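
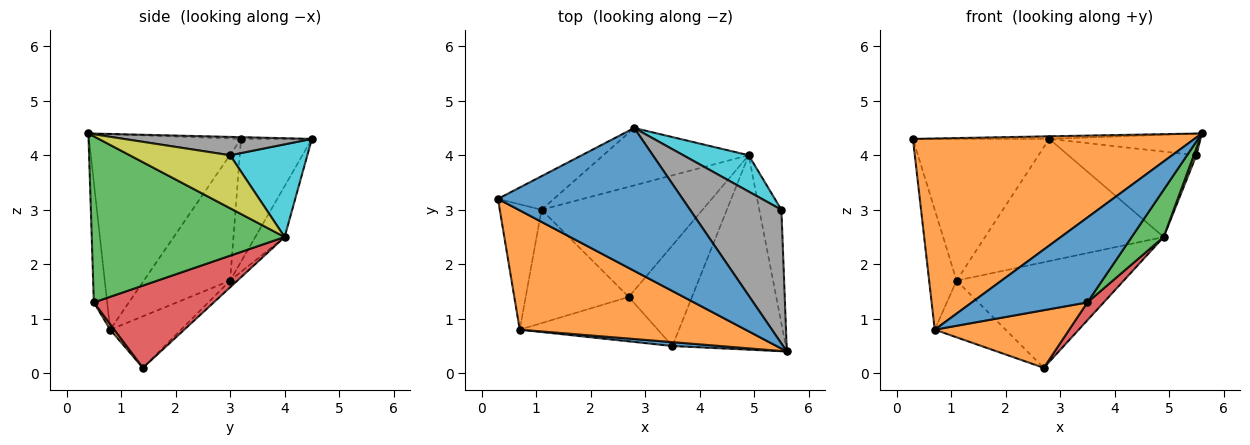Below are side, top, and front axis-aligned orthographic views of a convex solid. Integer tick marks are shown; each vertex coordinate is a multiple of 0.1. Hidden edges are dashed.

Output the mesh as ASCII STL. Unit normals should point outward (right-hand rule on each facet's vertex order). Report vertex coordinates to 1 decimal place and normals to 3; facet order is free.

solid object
 facet normal -0.009 0.018 1.000
  outer loop
   vertex 2.8 4.5 4.3
   vertex 0.3 3.2 4.3
   vertex 5.6 0.4 4.4
  endloop
 endfacet
 facet normal -0.417 -0.771 0.481
  outer loop
   vertex 0.7 0.8 0.8
   vertex 5.6 0.4 4.4
   vertex 0.3 3.2 4.3
  endloop
 endfacet
 facet normal -0.451 0.868 -0.206
  outer loop
   vertex 1.1 3.0 1.7
   vertex 0.3 3.2 4.3
   vertex 2.8 4.5 4.3
  endloop
 endfacet
 facet normal -0.909 0.289 -0.302
  outer loop
   vertex 1.1 3.0 1.7
   vertex 0.7 0.8 0.8
   vertex 0.3 3.2 4.3
  endloop
 endfacet
 facet normal -0.408 0.408 -0.816
  outer loop
   vertex 1.1 3.0 1.7
   vertex 2.7 1.4 0.1
   vertex 0.7 0.8 0.8
  endloop
 endfacet
 facet normal -0.147 0.895 -0.420
  outer loop
   vertex 1.1 3.0 1.7
   vertex 2.8 4.5 4.3
   vertex 4.9 4.0 2.5
  endloop
 endfacet
 facet normal -0.030 0.692 -0.722
  outer loop
   vertex 1.1 3.0 1.7
   vertex 4.9 4.0 2.5
   vertex 2.7 1.4 0.1
  endloop
 endfacet
 facet normal 0.195 0.156 0.968
  outer loop
   vertex 5.5 3.0 4.0
   vertex 2.8 4.5 4.3
   vertex 5.6 0.4 4.4
  endloop
 endfacet
 facet normal 0.923 -0.024 -0.385
  outer loop
   vertex 5.5 3.0 4.0
   vertex 5.6 0.4 4.4
   vertex 4.9 4.0 2.5
  endloop
 endfacet
 facet normal 0.485 0.805 0.342
  outer loop
   vertex 5.5 3.0 4.0
   vertex 4.9 4.0 2.5
   vertex 2.8 4.5 4.3
  endloop
 endfacet
 facet normal -0.114 -0.992 0.046
  outer loop
   vertex 3.5 0.5 1.3
   vertex 5.6 0.4 4.4
   vertex 0.7 0.8 0.8
  endloop
 endfacet
 facet normal 0.024 -0.792 -0.610
  outer loop
   vertex 3.5 0.5 1.3
   vertex 0.7 0.8 0.8
   vertex 2.7 1.4 0.1
  endloop
 endfacet
 facet normal 0.818 -0.136 -0.559
  outer loop
   vertex 3.5 0.5 1.3
   vertex 4.9 4.0 2.5
   vertex 5.6 0.4 4.4
  endloop
 endfacet
 facet normal 0.788 -0.107 -0.606
  outer loop
   vertex 3.5 0.5 1.3
   vertex 2.7 1.4 0.1
   vertex 4.9 4.0 2.5
  endloop
 endfacet
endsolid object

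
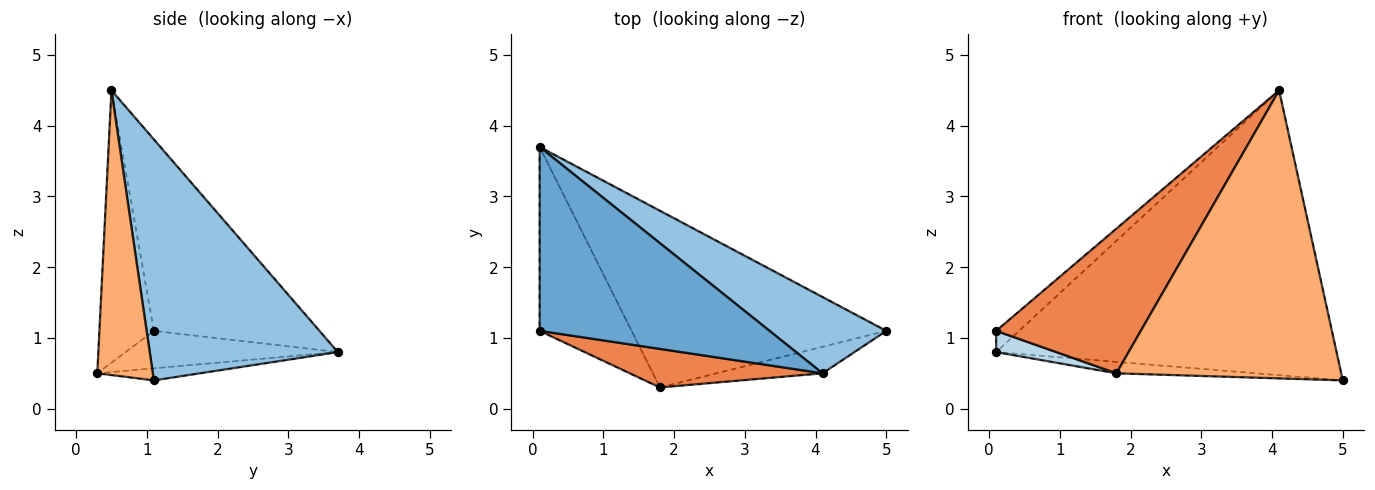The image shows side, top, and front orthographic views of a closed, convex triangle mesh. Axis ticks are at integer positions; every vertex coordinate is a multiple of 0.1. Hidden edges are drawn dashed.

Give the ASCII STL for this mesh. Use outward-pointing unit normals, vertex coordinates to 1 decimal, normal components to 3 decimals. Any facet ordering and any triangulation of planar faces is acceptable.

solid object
 facet normal -0.637 0.088 0.765
  outer loop
   vertex 4.1 0.5 4.5
   vertex 0.1 3.7 0.8
   vertex 0.1 1.1 1.1
  endloop
 endfacet
 facet normal 0.471 0.852 0.228
  outer loop
   vertex 4.1 0.5 4.5
   vertex 5.0 1.1 0.4
   vertex 0.1 3.7 0.8
  endloop
 endfacet
 facet normal -0.375 -0.106 -0.921
  outer loop
   vertex 1.8 0.3 0.5
   vertex 0.1 1.1 1.1
   vertex 0.1 3.7 0.8
  endloop
 endfacet
 facet normal -0.047 0.064 -0.997
  outer loop
   vertex 1.8 0.3 0.5
   vertex 0.1 3.7 0.8
   vertex 5.0 1.1 0.4
  endloop
 endfacet
 facet normal -0.342 -0.908 0.242
  outer loop
   vertex 1.8 0.3 0.5
   vertex 4.1 0.5 4.5
   vertex 0.1 1.1 1.1
  endloop
 endfacet
 facet normal 0.239 -0.967 -0.089
  outer loop
   vertex 1.8 0.3 0.5
   vertex 5.0 1.1 0.4
   vertex 4.1 0.5 4.5
  endloop
 endfacet
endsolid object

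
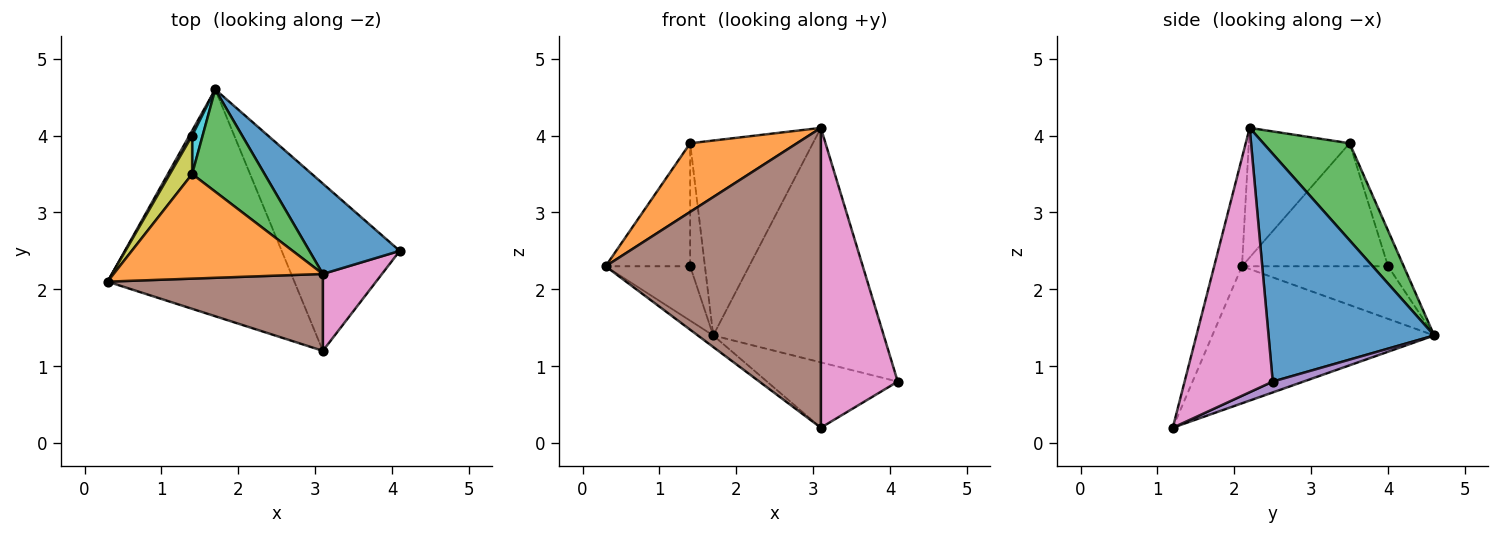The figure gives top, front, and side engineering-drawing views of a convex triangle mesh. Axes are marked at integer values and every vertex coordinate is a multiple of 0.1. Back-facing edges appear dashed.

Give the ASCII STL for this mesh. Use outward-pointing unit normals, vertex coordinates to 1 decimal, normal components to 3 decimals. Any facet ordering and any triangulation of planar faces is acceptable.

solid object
 facet normal 0.672 0.691 0.266
  outer loop
   vertex 3.1 2.2 4.1
   vertex 4.1 2.5 0.8
   vertex 1.7 4.6 1.4
  endloop
 endfacet
 facet normal -0.460 -0.487 0.742
  outer loop
   vertex 1.4 3.5 3.9
   vertex 0.3 2.1 2.3
   vertex 3.1 2.2 4.1
  endloop
 endfacet
 facet normal 0.529 0.752 0.394
  outer loop
   vertex 1.4 3.5 3.9
   vertex 3.1 2.2 4.1
   vertex 1.7 4.6 1.4
  endloop
 endfacet
 facet normal -0.591 0.041 -0.806
  outer loop
   vertex 3.1 1.2 0.2
   vertex 0.3 2.1 2.3
   vertex 1.7 4.6 1.4
  endloop
 endfacet
 facet normal 0.085 0.363 -0.928
  outer loop
   vertex 3.1 1.2 0.2
   vertex 1.7 4.6 1.4
   vertex 4.1 2.5 0.8
  endloop
 endfacet
 facet normal -0.124 -0.961 0.246
  outer loop
   vertex 3.1 1.2 0.2
   vertex 3.1 2.2 4.1
   vertex 0.3 2.1 2.3
  endloop
 endfacet
 facet normal 0.743 -0.648 0.166
  outer loop
   vertex 3.1 1.2 0.2
   vertex 4.1 2.5 0.8
   vertex 3.1 2.2 4.1
  endloop
 endfacet
 facet normal -0.865 0.501 0.046
  outer loop
   vertex 1.4 4.0 2.3
   vertex 1.7 4.6 1.4
   vertex 0.3 2.1 2.3
  endloop
 endfacet
 facet normal -0.855 0.495 0.155
  outer loop
   vertex 1.4 4.0 2.3
   vertex 0.3 2.1 2.3
   vertex 1.4 3.5 3.9
  endloop
 endfacet
 facet normal -0.712 0.670 0.209
  outer loop
   vertex 1.4 4.0 2.3
   vertex 1.4 3.5 3.9
   vertex 1.7 4.6 1.4
  endloop
 endfacet
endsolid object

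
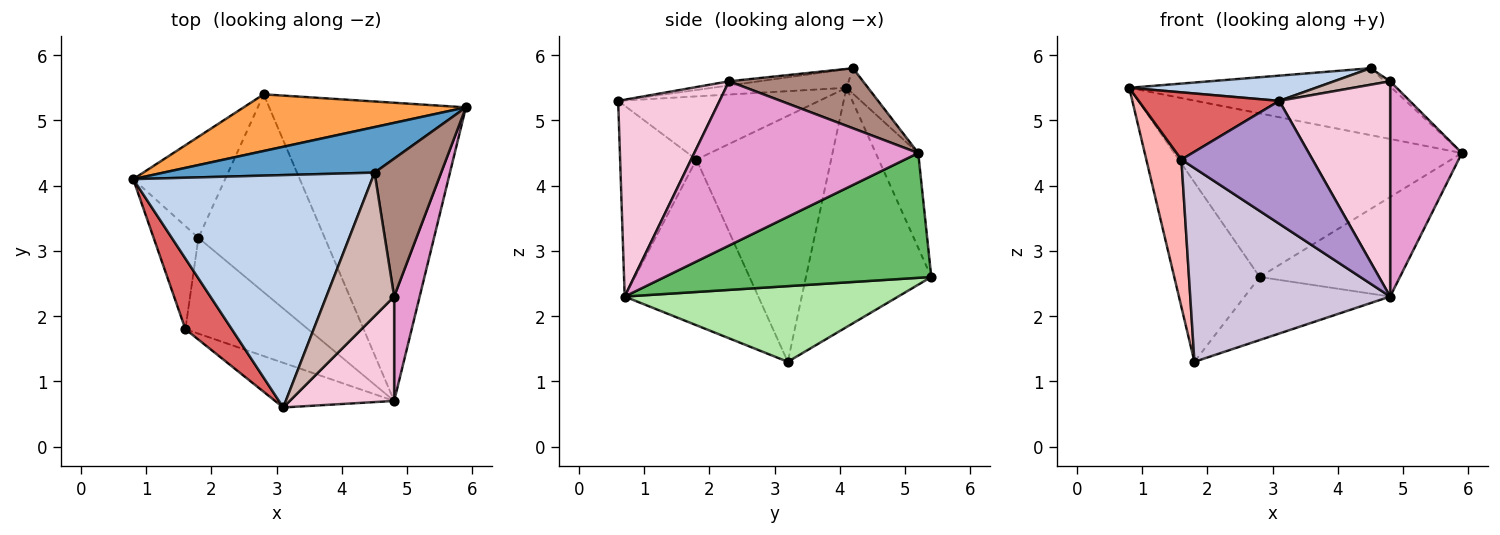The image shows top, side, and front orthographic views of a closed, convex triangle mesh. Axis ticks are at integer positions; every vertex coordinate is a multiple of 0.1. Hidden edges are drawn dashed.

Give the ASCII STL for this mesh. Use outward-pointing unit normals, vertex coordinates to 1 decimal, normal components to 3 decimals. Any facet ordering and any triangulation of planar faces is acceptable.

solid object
 facet normal -0.068 0.825 0.561
  outer loop
   vertex 4.5 4.2 5.8
   vertex 5.9 5.2 4.5
   vertex 0.8 4.1 5.5
  endloop
 endfacet
 facet normal -0.077 -0.108 0.991
  outer loop
   vertex 4.5 4.2 5.8
   vertex 0.8 4.1 5.5
   vertex 3.1 0.6 5.3
  endloop
 endfacet
 facet normal -0.138 0.936 0.324
  outer loop
   vertex 2.8 5.4 2.6
   vertex 0.8 4.1 5.5
   vertex 5.9 5.2 4.5
  endloop
 endfacet
 facet normal -0.788 0.537 -0.303
  outer loop
   vertex 2.8 5.4 2.6
   vertex 1.8 3.2 1.3
   vertex 0.8 4.1 5.5
  endloop
 endfacet
 facet normal 0.516 0.271 -0.813
  outer loop
   vertex 2.8 5.4 2.6
   vertex 5.9 5.2 4.5
   vertex 4.8 0.7 2.3
  endloop
 endfacet
 facet normal 0.496 0.264 -0.828
  outer loop
   vertex 2.8 5.4 2.6
   vertex 4.8 0.7 2.3
   vertex 1.8 3.2 1.3
  endloop
 endfacet
 facet normal -0.702 -0.491 0.516
  outer loop
   vertex 1.6 1.8 4.4
   vertex 3.1 0.6 5.3
   vertex 0.8 4.1 5.5
  endloop
 endfacet
 facet normal -0.953 -0.248 -0.174
  outer loop
   vertex 1.6 1.8 4.4
   vertex 0.8 4.1 5.5
   vertex 1.8 3.2 1.3
  endloop
 endfacet
 facet normal -0.480 -0.825 -0.299
  outer loop
   vertex 1.6 1.8 4.4
   vertex 4.8 0.7 2.3
   vertex 3.1 0.6 5.3
  endloop
 endfacet
 facet normal -0.514 -0.769 -0.380
  outer loop
   vertex 1.6 1.8 4.4
   vertex 1.8 3.2 1.3
   vertex 4.8 0.7 2.3
  endloop
 endfacet
 facet normal 0.670 0.028 0.742
  outer loop
   vertex 4.8 2.3 5.6
   vertex 5.9 5.2 4.5
   vertex 4.5 4.2 5.8
  endloop
 endfacet
 facet normal -0.061 -0.114 0.992
  outer loop
   vertex 4.8 2.3 5.6
   vertex 4.5 4.2 5.8
   vertex 3.1 0.6 5.3
  endloop
 endfacet
 facet normal 0.942 -0.302 0.146
  outer loop
   vertex 4.8 2.3 5.6
   vertex 4.8 0.7 2.3
   vertex 5.9 5.2 4.5
  endloop
 endfacet
 facet normal 0.635 -0.695 0.337
  outer loop
   vertex 4.8 2.3 5.6
   vertex 3.1 0.6 5.3
   vertex 4.8 0.7 2.3
  endloop
 endfacet
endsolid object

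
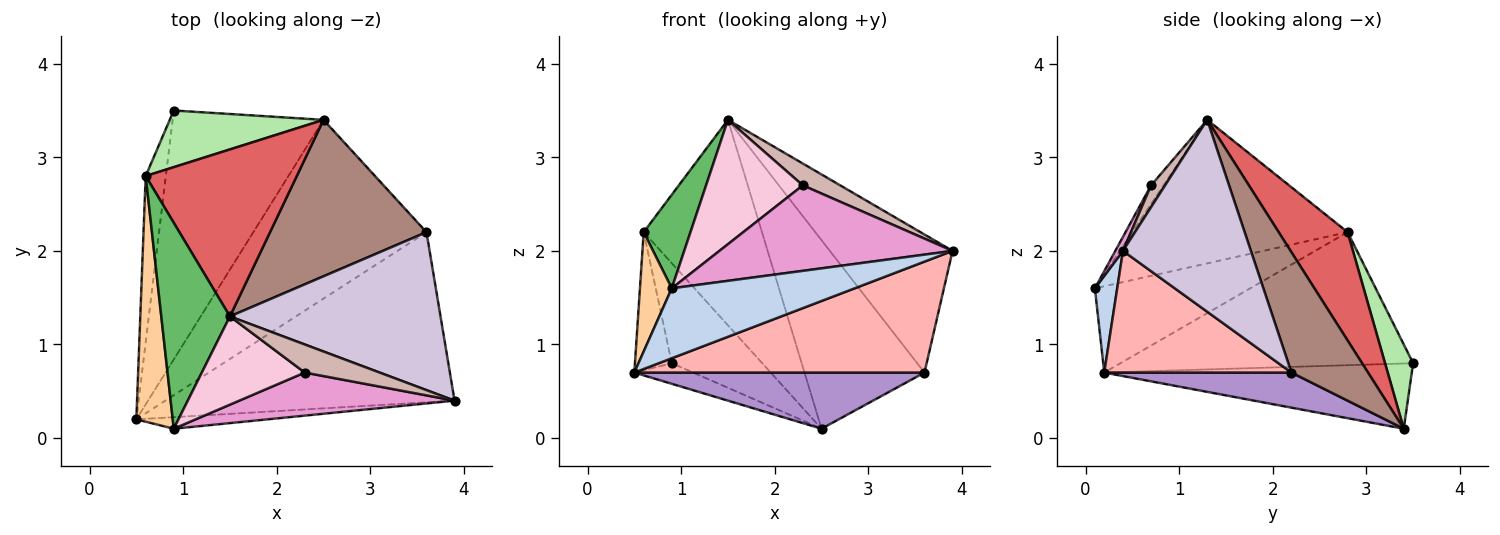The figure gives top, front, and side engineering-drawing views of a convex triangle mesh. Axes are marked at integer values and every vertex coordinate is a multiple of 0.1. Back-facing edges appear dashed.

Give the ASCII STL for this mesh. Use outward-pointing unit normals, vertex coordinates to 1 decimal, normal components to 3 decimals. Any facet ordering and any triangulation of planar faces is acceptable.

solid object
 facet normal -0.396 0.076 -0.915
  outer loop
   vertex 2.5 3.4 0.1
   vertex 0.5 0.2 0.7
   vertex 0.9 3.5 0.8
  endloop
 endfacet
 facet normal 0.120 -0.980 -0.162
  outer loop
   vertex 0.9 0.1 1.6
   vertex 0.5 0.2 0.7
   vertex 3.9 0.4 2.0
  endloop
 endfacet
 facet normal -0.981 0.123 -0.149
  outer loop
   vertex 0.6 2.8 2.2
   vertex 0.9 3.5 0.8
   vertex 0.5 0.2 0.7
  endloop
 endfacet
 facet normal -0.905 -0.185 0.382
  outer loop
   vertex 0.6 2.8 2.2
   vertex 0.5 0.2 0.7
   vertex 0.9 0.1 1.6
  endloop
 endfacet
 facet normal -0.885 -0.192 0.423
  outer loop
   vertex 0.6 2.8 2.2
   vertex 0.9 0.1 1.6
   vertex 1.5 1.3 3.4
  endloop
 endfacet
 facet normal 0.261 0.840 0.476
  outer loop
   vertex 0.6 2.8 2.2
   vertex 2.5 3.4 0.1
   vertex 0.9 3.5 0.8
  endloop
 endfacet
 facet normal 0.412 0.707 0.575
  outer loop
   vertex 0.6 2.8 2.2
   vertex 1.5 1.3 3.4
   vertex 2.5 3.4 0.1
  endloop
 endfacet
 facet normal 0.332 -0.515 -0.790
  outer loop
   vertex 3.6 2.2 0.7
   vertex 3.9 0.4 2.0
   vertex 0.5 0.2 0.7
  endloop
 endfacet
 facet normal 0.190 -0.294 -0.937
  outer loop
   vertex 3.6 2.2 0.7
   vertex 0.5 0.2 0.7
   vertex 2.5 3.4 0.1
  endloop
 endfacet
 facet normal 0.566 0.543 0.621
  outer loop
   vertex 3.6 2.2 0.7
   vertex 1.5 1.3 3.4
   vertex 3.9 0.4 2.0
  endloop
 endfacet
 facet normal 0.441 0.691 0.573
  outer loop
   vertex 3.6 2.2 0.7
   vertex 2.5 3.4 0.1
   vertex 1.5 1.3 3.4
  endloop
 endfacet
 facet normal 0.224 -0.598 0.769
  outer loop
   vertex 2.3 0.7 2.7
   vertex 3.9 0.4 2.0
   vertex 1.5 1.3 3.4
  endloop
 endfacet
 facet normal 0.029 -0.893 0.450
  outer loop
   vertex 2.3 0.7 2.7
   vertex 0.9 0.1 1.6
   vertex 3.9 0.4 2.0
  endloop
 endfacet
 facet normal -0.105 -0.811 0.576
  outer loop
   vertex 2.3 0.7 2.7
   vertex 1.5 1.3 3.4
   vertex 0.9 0.1 1.6
  endloop
 endfacet
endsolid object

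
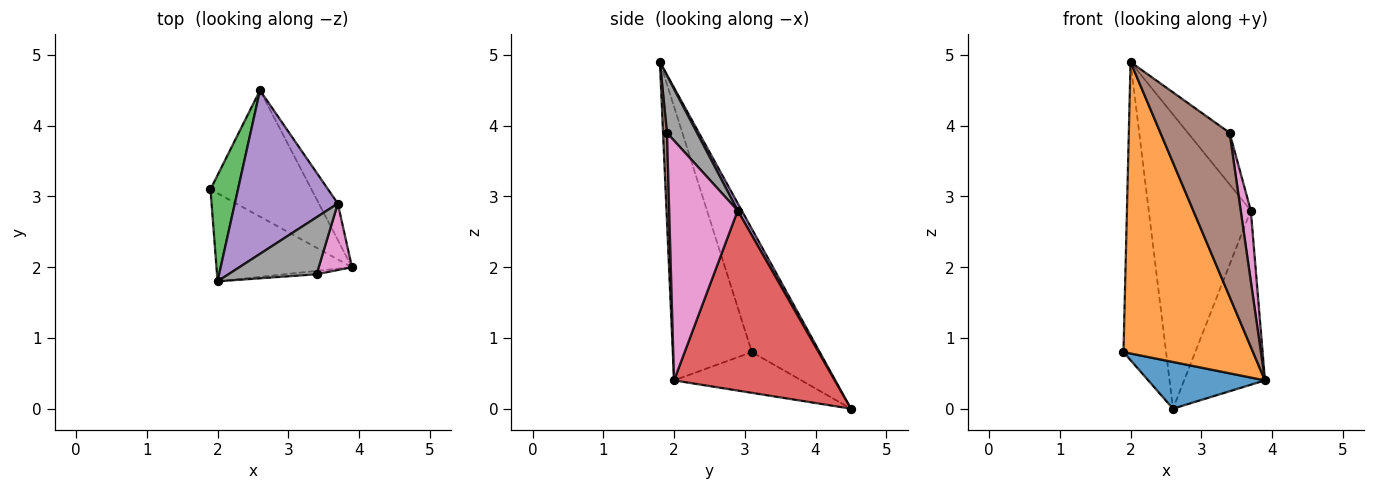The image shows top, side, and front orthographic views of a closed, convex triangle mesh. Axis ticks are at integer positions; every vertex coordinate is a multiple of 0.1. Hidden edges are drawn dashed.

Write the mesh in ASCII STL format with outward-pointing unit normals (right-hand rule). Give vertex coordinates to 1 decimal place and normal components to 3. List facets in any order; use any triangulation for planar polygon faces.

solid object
 facet normal -0.354 -0.324 -0.877
  outer loop
   vertex 2.6 4.5 0.0
   vertex 3.9 2.0 0.4
   vertex 1.9 3.1 0.8
  endloop
 endfacet
 facet normal -0.505 -0.826 -0.250
  outer loop
   vertex 2.0 1.8 4.9
   vertex 1.9 3.1 0.8
   vertex 3.9 2.0 0.4
  endloop
 endfacet
 facet normal -0.832 0.522 0.186
  outer loop
   vertex 2.0 1.8 4.9
   vertex 2.6 4.5 0.0
   vertex 1.9 3.1 0.8
  endloop
 endfacet
 facet normal 0.889 0.447 -0.094
  outer loop
   vertex 3.7 2.9 2.8
   vertex 3.9 2.0 0.4
   vertex 2.6 4.5 0.0
  endloop
 endfacet
 facet normal 0.035 0.874 0.486
  outer loop
   vertex 3.7 2.9 2.8
   vertex 2.6 4.5 0.0
   vertex 2.0 1.8 4.9
  endloop
 endfacet
 facet normal 0.057 -0.998 -0.020
  outer loop
   vertex 3.4 1.9 3.9
   vertex 2.0 1.8 4.9
   vertex 3.9 2.0 0.4
  endloop
 endfacet
 facet normal 0.980 -0.145 0.136
  outer loop
   vertex 3.4 1.9 3.9
   vertex 3.9 2.0 0.4
   vertex 3.7 2.9 2.8
  endloop
 endfacet
 facet normal 0.434 0.605 0.668
  outer loop
   vertex 3.4 1.9 3.9
   vertex 3.7 2.9 2.8
   vertex 2.0 1.8 4.9
  endloop
 endfacet
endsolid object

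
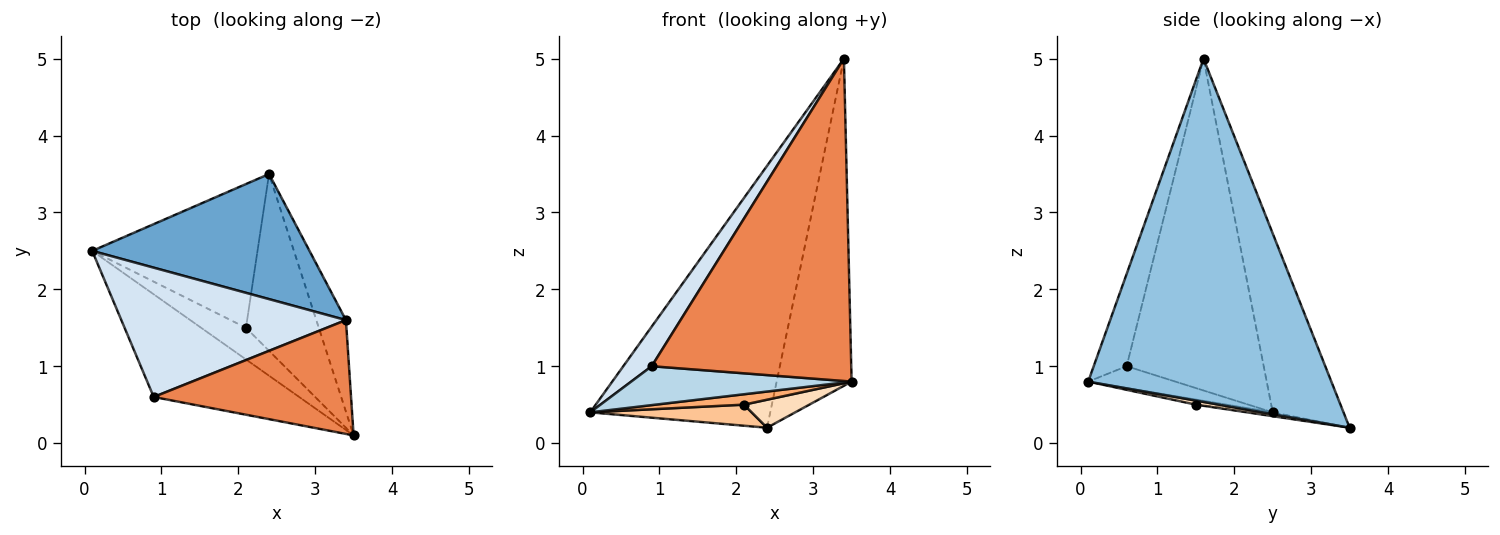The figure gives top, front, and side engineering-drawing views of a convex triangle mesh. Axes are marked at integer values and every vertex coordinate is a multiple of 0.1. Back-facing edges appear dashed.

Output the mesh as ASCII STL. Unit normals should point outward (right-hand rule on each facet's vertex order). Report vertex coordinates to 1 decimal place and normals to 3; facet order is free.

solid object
 facet normal -0.334 0.850 0.406
  outer loop
   vertex 3.4 1.6 5.0
   vertex 2.4 3.5 0.2
   vertex 0.1 2.5 0.4
  endloop
 endfacet
 facet normal 0.952 0.294 -0.082
  outer loop
   vertex 3.4 1.6 5.0
   vertex 3.5 0.1 0.8
   vertex 2.4 3.5 0.2
  endloop
 endfacet
 facet normal -0.139 -0.351 -0.926
  outer loop
   vertex 0.9 0.6 1.0
   vertex 0.1 2.5 0.4
   vertex 3.5 0.1 0.8
  endloop
 endfacet
 facet normal -0.816 -0.169 0.552
  outer loop
   vertex 0.9 0.6 1.0
   vertex 3.4 1.6 5.0
   vertex 0.1 2.5 0.4
  endloop
 endfacet
 facet normal -0.154 -0.932 0.329
  outer loop
   vertex 0.9 0.6 1.0
   vertex 3.5 0.1 0.8
   vertex 3.4 1.6 5.0
  endloop
 endfacet
 facet normal -0.108 -0.310 -0.944
  outer loop
   vertex 2.1 1.5 0.5
   vertex 3.5 0.1 0.8
   vertex 0.1 2.5 0.4
  endloop
 endfacet
 facet normal -0.023 -0.145 -0.989
  outer loop
   vertex 2.1 1.5 0.5
   vertex 0.1 2.5 0.4
   vertex 2.4 3.5 0.2
  endloop
 endfacet
 facet normal 0.055 -0.156 -0.986
  outer loop
   vertex 2.1 1.5 0.5
   vertex 2.4 3.5 0.2
   vertex 3.5 0.1 0.8
  endloop
 endfacet
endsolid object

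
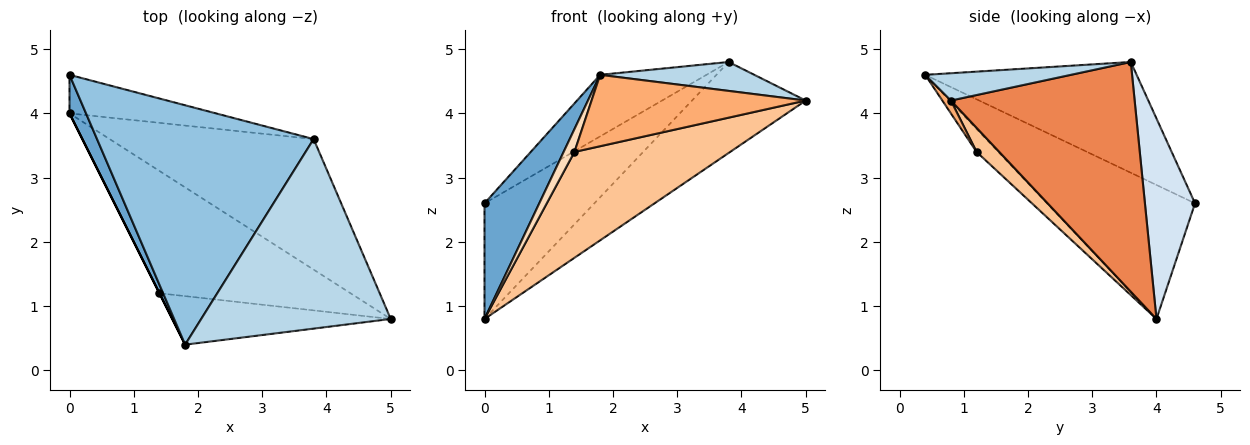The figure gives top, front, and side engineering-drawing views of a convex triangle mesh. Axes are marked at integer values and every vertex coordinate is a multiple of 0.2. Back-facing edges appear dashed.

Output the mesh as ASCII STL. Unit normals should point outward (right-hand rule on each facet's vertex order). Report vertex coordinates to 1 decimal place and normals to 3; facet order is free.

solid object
 facet normal -0.932 -0.345 0.115
  outer loop
   vertex 0.0 4.0 0.8
   vertex 1.8 0.4 4.6
   vertex 0.0 4.6 2.6
  endloop
 endfacet
 facet normal -0.444 0.223 0.868
  outer loop
   vertex 3.8 3.6 4.8
   vertex 0.0 4.6 2.6
   vertex 1.8 0.4 4.6
  endloop
 endfacet
 facet normal 0.141 -0.149 0.979
  outer loop
   vertex 3.8 3.6 4.8
   vertex 1.8 0.4 4.6
   vertex 5.0 0.8 4.2
  endloop
 endfacet
 facet normal 0.397 0.871 -0.290
  outer loop
   vertex 3.8 3.6 4.8
   vertex 0.0 4.0 0.8
   vertex 0.0 4.6 2.6
  endloop
 endfacet
 facet normal 0.679 0.420 -0.603
  outer loop
   vertex 3.8 3.6 4.8
   vertex 5.0 0.8 4.2
   vertex 0.0 4.0 0.8
  endloop
 endfacet
 facet normal 0.033 -0.826 -0.562
  outer loop
   vertex 1.4 1.2 3.4
   vertex 5.0 0.8 4.2
   vertex 1.8 0.4 4.6
  endloop
 endfacet
 facet normal 0.095 -0.651 -0.753
  outer loop
   vertex 1.4 1.2 3.4
   vertex 0.0 4.0 0.8
   vertex 5.0 0.8 4.2
  endloop
 endfacet
 facet normal -0.894 -0.447 0.000
  outer loop
   vertex 1.4 1.2 3.4
   vertex 1.8 0.4 4.6
   vertex 0.0 4.0 0.8
  endloop
 endfacet
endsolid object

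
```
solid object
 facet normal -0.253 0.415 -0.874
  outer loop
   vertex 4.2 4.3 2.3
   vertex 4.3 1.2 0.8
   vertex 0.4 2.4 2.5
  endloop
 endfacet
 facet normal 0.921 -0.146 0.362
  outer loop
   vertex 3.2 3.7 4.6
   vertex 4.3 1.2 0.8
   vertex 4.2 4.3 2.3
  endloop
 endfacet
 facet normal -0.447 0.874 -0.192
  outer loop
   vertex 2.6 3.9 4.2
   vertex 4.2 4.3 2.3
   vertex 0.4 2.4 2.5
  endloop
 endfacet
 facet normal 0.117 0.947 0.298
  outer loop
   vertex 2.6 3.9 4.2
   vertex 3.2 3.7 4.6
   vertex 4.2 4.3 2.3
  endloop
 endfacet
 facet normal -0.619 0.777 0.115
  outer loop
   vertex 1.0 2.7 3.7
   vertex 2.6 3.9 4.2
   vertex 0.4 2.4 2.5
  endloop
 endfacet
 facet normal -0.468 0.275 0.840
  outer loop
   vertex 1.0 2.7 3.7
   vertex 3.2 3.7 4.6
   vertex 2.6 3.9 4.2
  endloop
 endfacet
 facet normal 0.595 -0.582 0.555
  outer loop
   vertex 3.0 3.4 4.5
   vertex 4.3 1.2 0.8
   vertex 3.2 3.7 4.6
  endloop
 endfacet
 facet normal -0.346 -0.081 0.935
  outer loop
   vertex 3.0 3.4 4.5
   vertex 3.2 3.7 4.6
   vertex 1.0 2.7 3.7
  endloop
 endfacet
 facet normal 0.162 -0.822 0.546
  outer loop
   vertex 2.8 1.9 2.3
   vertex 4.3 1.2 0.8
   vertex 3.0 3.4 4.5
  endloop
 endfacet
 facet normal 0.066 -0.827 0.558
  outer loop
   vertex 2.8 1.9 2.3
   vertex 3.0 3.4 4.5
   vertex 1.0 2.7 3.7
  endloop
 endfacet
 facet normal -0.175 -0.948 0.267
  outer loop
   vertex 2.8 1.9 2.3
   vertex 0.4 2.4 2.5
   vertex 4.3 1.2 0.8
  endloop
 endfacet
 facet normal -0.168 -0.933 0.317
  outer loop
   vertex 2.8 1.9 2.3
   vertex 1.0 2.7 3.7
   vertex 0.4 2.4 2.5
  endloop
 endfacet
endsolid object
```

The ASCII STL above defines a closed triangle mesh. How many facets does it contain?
12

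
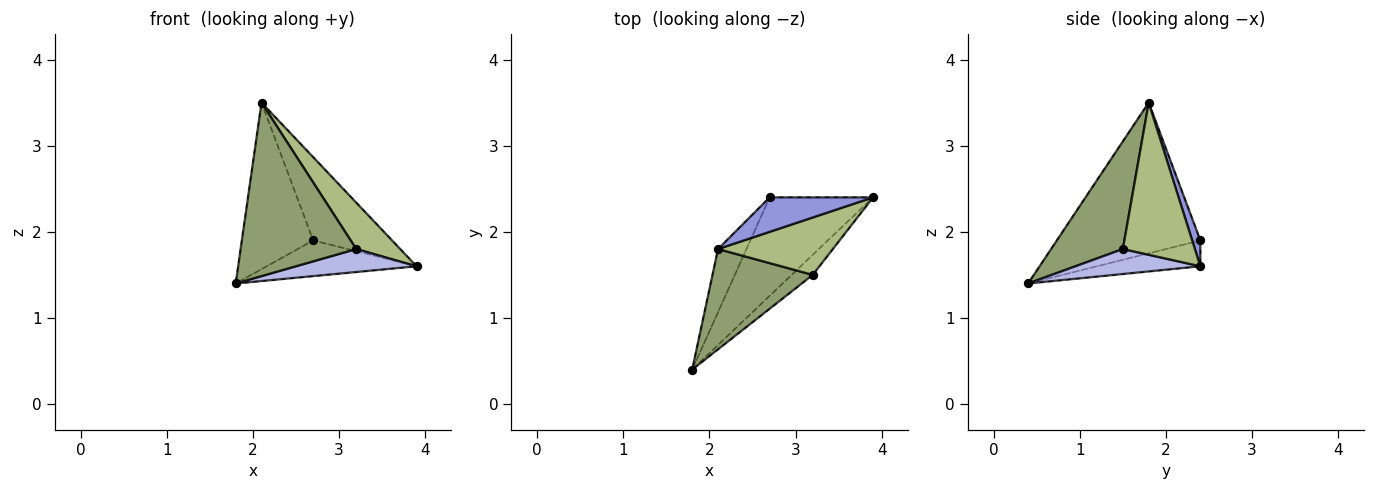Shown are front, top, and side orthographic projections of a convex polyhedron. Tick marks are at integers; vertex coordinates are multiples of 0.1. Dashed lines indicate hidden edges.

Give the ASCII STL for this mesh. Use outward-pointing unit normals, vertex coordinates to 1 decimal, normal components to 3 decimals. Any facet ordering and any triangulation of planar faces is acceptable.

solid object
 facet normal -0.229 0.332 -0.915
  outer loop
   vertex 2.7 2.4 1.9
   vertex 3.9 2.4 1.6
   vertex 1.8 0.4 1.4
  endloop
 endfacet
 facet normal -0.883 0.439 -0.166
  outer loop
   vertex 2.1 1.8 3.5
   vertex 2.7 2.4 1.9
   vertex 1.8 0.4 1.4
  endloop
 endfacet
 facet normal 0.095 0.920 0.381
  outer loop
   vertex 2.1 1.8 3.5
   vertex 3.9 2.4 1.6
   vertex 2.7 2.4 1.9
  endloop
 endfacet
 facet normal 0.615 -0.594 -0.519
  outer loop
   vertex 3.2 1.5 1.8
   vertex 1.8 0.4 1.4
   vertex 3.9 2.4 1.6
  endloop
 endfacet
 facet normal 0.473 -0.763 0.441
  outer loop
   vertex 3.2 1.5 1.8
   vertex 2.1 1.8 3.5
   vertex 1.8 0.4 1.4
  endloop
 endfacet
 facet normal 0.718 -0.438 0.542
  outer loop
   vertex 3.2 1.5 1.8
   vertex 3.9 2.4 1.6
   vertex 2.1 1.8 3.5
  endloop
 endfacet
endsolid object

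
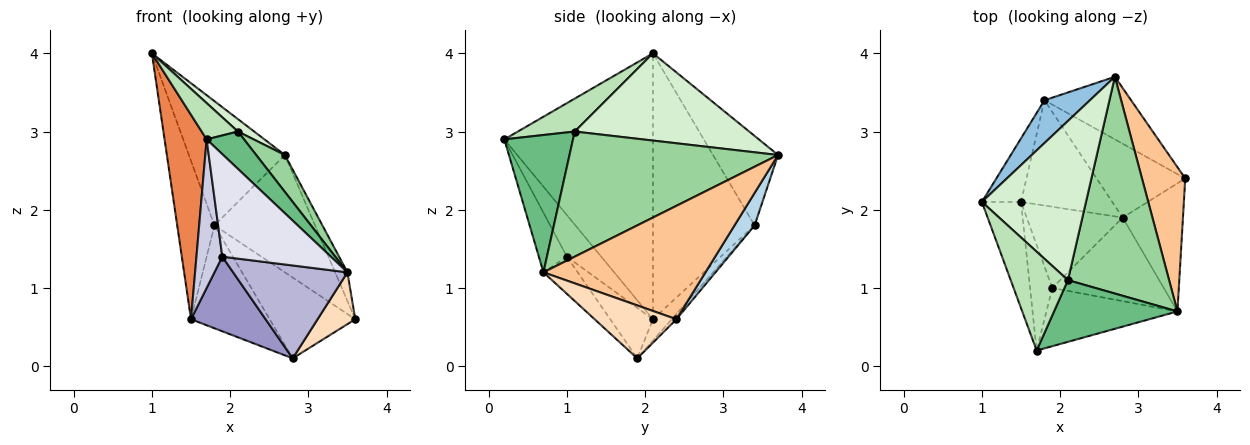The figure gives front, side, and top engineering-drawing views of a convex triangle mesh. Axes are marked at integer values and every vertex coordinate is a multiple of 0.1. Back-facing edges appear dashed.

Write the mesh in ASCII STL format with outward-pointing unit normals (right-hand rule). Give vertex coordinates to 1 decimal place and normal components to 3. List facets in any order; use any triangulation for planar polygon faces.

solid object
 facet normal -0.040 0.738 -0.674
  outer loop
   vertex 1.8 3.4 1.8
   vertex 3.6 2.4 0.6
   vertex 2.8 1.9 0.1
  endloop
 endfacet
 facet normal -0.540 0.796 0.274
  outer loop
   vertex 2.7 3.7 2.7
   vertex 1.8 3.4 1.8
   vertex 1.0 2.1 4.0
  endloop
 endfacet
 facet normal 0.174 0.869 -0.463
  outer loop
   vertex 2.7 3.7 2.7
   vertex 3.6 2.4 0.6
   vertex 1.8 3.4 1.8
  endloop
 endfacet
 facet normal -0.165 0.689 -0.705
  outer loop
   vertex 1.5 2.1 0.6
   vertex 1.8 3.4 1.8
   vertex 2.8 1.9 0.1
  endloop
 endfacet
 facet normal -0.953 -0.270 -0.140
  outer loop
   vertex 1.5 2.1 0.6
   vertex 1.7 0.2 2.9
   vertex 1.0 2.1 4.0
  endloop
 endfacet
 facet normal -0.930 0.341 -0.137
  outer loop
   vertex 1.5 2.1 0.6
   vertex 1.0 2.1 4.0
   vertex 1.8 3.4 1.8
  endloop
 endfacet
 facet normal 0.932 0.071 0.356
  outer loop
   vertex 3.5 0.7 1.2
   vertex 3.6 2.4 0.6
   vertex 2.7 3.7 2.7
  endloop
 endfacet
 facet normal 0.631 -0.291 -0.719
  outer loop
   vertex 3.5 0.7 1.2
   vertex 2.8 1.9 0.1
   vertex 3.6 2.4 0.6
  endloop
 endfacet
 facet normal 0.689 -0.375 0.620
  outer loop
   vertex 2.1 1.1 3.0
   vertex 1.7 0.2 2.9
   vertex 3.5 0.7 1.2
  endloop
 endfacet
 facet normal 0.773 -0.106 0.625
  outer loop
   vertex 2.1 1.1 3.0
   vertex 3.5 0.7 1.2
   vertex 2.7 3.7 2.7
  endloop
 endfacet
 facet normal 0.475 -0.303 0.826
  outer loop
   vertex 2.1 1.1 3.0
   vertex 1.0 2.1 4.0
   vertex 1.7 0.2 2.9
  endloop
 endfacet
 facet normal 0.641 -0.060 0.765
  outer loop
   vertex 2.1 1.1 3.0
   vertex 2.7 3.7 2.7
   vertex 1.0 2.1 4.0
  endloop
 endfacet
 facet normal -0.361 -0.631 -0.687
  outer loop
   vertex 1.9 1.0 1.4
   vertex 1.5 2.1 0.6
   vertex 2.8 1.9 0.1
  endloop
 endfacet
 facet normal -0.218 -0.725 -0.653
  outer loop
   vertex 1.9 1.0 1.4
   vertex 2.8 1.9 0.1
   vertex 3.5 0.7 1.2
  endloop
 endfacet
 facet normal -0.735 -0.553 -0.393
  outer loop
   vertex 1.9 1.0 1.4
   vertex 1.7 0.2 2.9
   vertex 1.5 2.1 0.6
  endloop
 endfacet
 facet normal -0.219 -0.848 -0.482
  outer loop
   vertex 1.9 1.0 1.4
   vertex 3.5 0.7 1.2
   vertex 1.7 0.2 2.9
  endloop
 endfacet
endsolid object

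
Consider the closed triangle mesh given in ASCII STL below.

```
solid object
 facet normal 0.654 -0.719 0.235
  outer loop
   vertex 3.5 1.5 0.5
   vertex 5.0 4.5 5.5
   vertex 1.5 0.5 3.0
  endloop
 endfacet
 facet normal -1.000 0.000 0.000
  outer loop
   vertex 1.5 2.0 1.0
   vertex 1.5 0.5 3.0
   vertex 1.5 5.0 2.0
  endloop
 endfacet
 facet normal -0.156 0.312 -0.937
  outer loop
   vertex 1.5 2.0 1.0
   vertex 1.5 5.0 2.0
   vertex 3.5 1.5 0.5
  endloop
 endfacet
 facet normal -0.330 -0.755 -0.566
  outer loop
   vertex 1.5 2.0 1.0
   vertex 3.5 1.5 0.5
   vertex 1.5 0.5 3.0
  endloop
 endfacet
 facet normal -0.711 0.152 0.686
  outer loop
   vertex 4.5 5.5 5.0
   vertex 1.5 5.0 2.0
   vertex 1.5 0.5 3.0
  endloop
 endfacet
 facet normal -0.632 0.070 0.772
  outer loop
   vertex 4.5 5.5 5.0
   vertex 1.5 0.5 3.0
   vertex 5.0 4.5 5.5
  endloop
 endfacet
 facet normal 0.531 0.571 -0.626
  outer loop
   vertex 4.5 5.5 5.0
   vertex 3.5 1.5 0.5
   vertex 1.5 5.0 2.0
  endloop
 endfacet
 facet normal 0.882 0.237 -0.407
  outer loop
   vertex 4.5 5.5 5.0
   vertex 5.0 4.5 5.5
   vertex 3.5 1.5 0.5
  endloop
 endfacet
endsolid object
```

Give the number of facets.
8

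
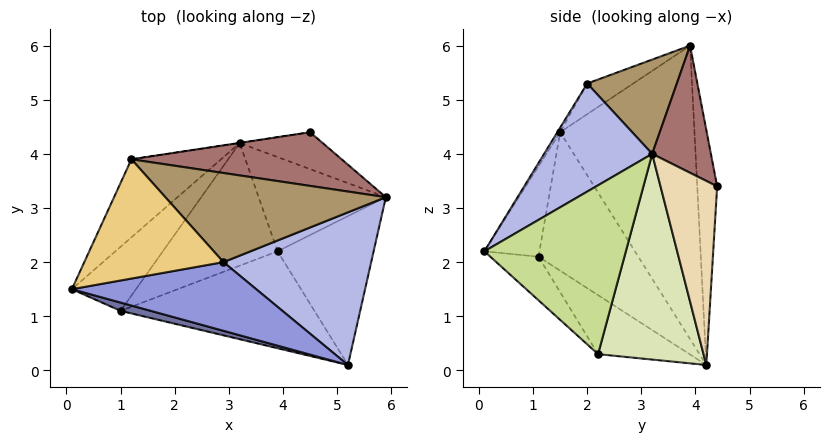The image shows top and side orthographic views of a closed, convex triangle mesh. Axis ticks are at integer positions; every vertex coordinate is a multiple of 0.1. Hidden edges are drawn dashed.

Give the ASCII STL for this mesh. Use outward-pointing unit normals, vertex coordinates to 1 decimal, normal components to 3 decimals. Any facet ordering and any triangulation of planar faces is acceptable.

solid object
 facet normal -0.233 -0.969 0.078
  outer loop
   vertex 1.0 1.1 2.1
   vertex 5.2 0.1 2.2
   vertex 0.1 1.5 4.4
  endloop
 endfacet
 facet normal -0.850 0.350 -0.394
  outer loop
   vertex 1.0 1.1 2.1
   vertex 0.1 1.5 4.4
   vertex 3.2 4.2 0.1
  endloop
 endfacet
 facet normal -0.013 -0.857 0.516
  outer loop
   vertex 2.9 2.0 5.3
   vertex 0.1 1.5 4.4
   vertex 5.2 0.1 2.2
  endloop
 endfacet
 facet normal 0.506 -0.516 0.691
  outer loop
   vertex 2.9 2.0 5.3
   vertex 5.2 0.1 2.2
   vertex 5.9 3.2 4.0
  endloop
 endfacet
 facet normal -0.154 -0.714 -0.684
  outer loop
   vertex 3.9 2.2 0.3
   vertex 5.2 0.1 2.2
   vertex 1.0 1.1 2.1
  endloop
 endfacet
 facet normal -0.444 -0.242 -0.863
  outer loop
   vertex 3.9 2.2 0.3
   vertex 1.0 1.1 2.1
   vertex 3.2 4.2 0.1
  endloop
 endfacet
 facet normal 0.866 0.090 -0.492
  outer loop
   vertex 3.9 2.2 0.3
   vertex 5.9 3.2 4.0
   vertex 5.2 0.1 2.2
  endloop
 endfacet
 facet normal 0.826 0.238 -0.511
  outer loop
   vertex 3.9 2.2 0.3
   vertex 3.2 4.2 0.1
   vertex 5.9 3.2 4.0
  endloop
 endfacet
 facet normal 0.393 0.013 0.919
  outer loop
   vertex 1.2 3.9 6.0
   vertex 2.9 2.0 5.3
   vertex 5.9 3.2 4.0
  endloop
 endfacet
 facet normal -0.808 0.535 -0.247
  outer loop
   vertex 1.2 3.9 6.0
   vertex 3.2 4.2 0.1
   vertex 0.1 1.5 4.4
  endloop
 endfacet
 facet normal -0.188 -0.484 0.855
  outer loop
   vertex 1.2 3.9 6.0
   vertex 0.1 1.5 4.4
   vertex 2.9 2.0 5.3
  endloop
 endfacet
 facet normal 0.692 0.651 -0.312
  outer loop
   vertex 4.5 4.4 3.4
   vertex 5.9 3.2 4.0
   vertex 3.2 4.2 0.1
  endloop
 endfacet
 facet normal 0.360 0.718 0.595
  outer loop
   vertex 4.5 4.4 3.4
   vertex 1.2 3.9 6.0
   vertex 5.9 3.2 4.0
  endloop
 endfacet
 facet normal -0.150 0.989 -0.001
  outer loop
   vertex 4.5 4.4 3.4
   vertex 3.2 4.2 0.1
   vertex 1.2 3.9 6.0
  endloop
 endfacet
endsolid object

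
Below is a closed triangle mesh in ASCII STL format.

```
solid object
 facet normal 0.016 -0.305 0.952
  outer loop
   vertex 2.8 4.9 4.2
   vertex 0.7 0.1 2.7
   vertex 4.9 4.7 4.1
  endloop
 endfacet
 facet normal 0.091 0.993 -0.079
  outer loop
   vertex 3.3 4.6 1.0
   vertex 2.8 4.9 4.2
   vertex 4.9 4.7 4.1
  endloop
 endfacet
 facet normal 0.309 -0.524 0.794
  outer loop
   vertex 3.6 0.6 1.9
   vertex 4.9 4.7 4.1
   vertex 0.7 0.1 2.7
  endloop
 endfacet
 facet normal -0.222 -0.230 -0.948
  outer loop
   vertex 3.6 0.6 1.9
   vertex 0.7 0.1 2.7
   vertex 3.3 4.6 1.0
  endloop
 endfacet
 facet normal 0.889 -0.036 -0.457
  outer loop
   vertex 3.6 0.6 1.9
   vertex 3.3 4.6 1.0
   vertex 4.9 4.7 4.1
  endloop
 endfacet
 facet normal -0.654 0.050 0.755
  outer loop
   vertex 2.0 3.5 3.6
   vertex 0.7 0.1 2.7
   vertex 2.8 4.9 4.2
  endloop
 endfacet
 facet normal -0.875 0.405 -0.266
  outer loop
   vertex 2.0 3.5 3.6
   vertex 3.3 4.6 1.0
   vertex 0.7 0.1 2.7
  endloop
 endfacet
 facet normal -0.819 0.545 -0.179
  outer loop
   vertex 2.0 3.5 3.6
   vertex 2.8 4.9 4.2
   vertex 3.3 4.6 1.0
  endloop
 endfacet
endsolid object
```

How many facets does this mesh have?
8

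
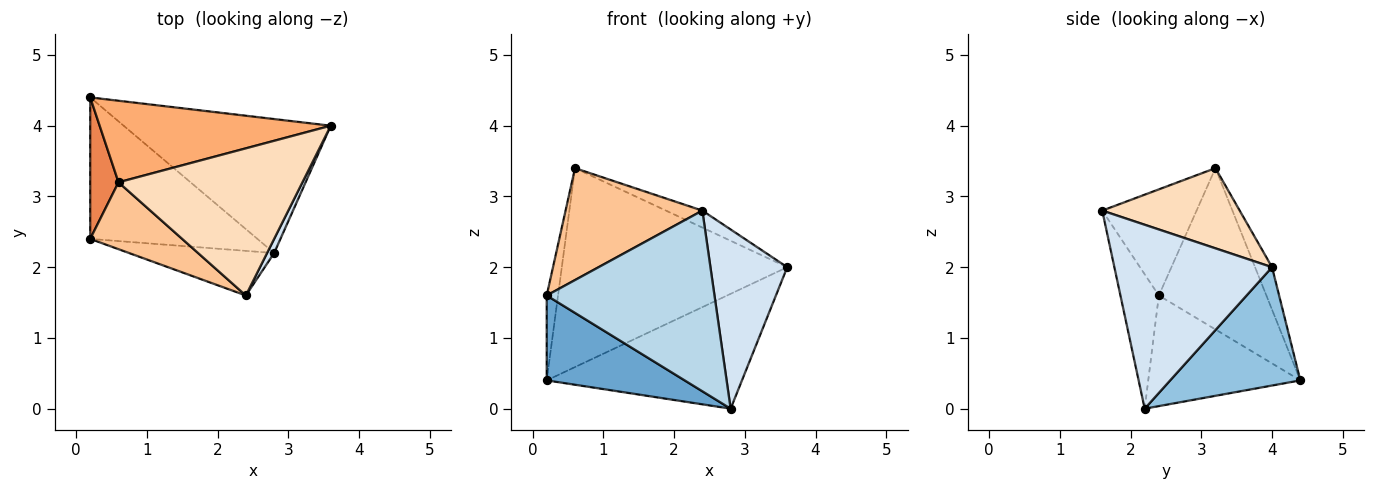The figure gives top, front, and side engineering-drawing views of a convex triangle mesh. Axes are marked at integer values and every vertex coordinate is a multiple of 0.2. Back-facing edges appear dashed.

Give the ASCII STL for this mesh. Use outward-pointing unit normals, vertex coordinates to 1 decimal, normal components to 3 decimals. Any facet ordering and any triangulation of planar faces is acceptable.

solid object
 facet normal -0.493 -0.448 -0.746
  outer loop
   vertex 2.8 2.2 0.0
   vertex 0.2 2.4 1.6
   vertex 0.2 4.4 0.4
  endloop
 endfacet
 facet normal 0.398 0.597 -0.697
  outer loop
   vertex 2.8 2.2 0.0
   vertex 0.2 4.4 0.4
   vertex 3.6 4.0 2.0
  endloop
 endfacet
 facet normal -0.217 -0.948 -0.234
  outer loop
   vertex 2.4 1.6 2.8
   vertex 0.2 2.4 1.6
   vertex 2.8 2.2 0.0
  endloop
 endfacet
 facet normal 0.898 -0.438 0.035
  outer loop
   vertex 2.4 1.6 2.8
   vertex 2.8 2.2 0.0
   vertex 3.6 4.0 2.0
  endloop
 endfacet
 facet normal -0.980 0.103 0.172
  outer loop
   vertex 0.6 3.2 3.4
   vertex 0.2 4.4 0.4
   vertex 0.2 2.4 1.6
  endloop
 endfacet
 facet normal -0.070 0.923 0.378
  outer loop
   vertex 0.6 3.2 3.4
   vertex 3.6 4.0 2.0
   vertex 0.2 4.4 0.4
  endloop
 endfacet
 facet normal -0.509 -0.739 0.441
  outer loop
   vertex 0.6 3.2 3.4
   vertex 0.2 2.4 1.6
   vertex 2.4 1.6 2.8
  endloop
 endfacet
 facet normal 0.397 0.105 0.912
  outer loop
   vertex 0.6 3.2 3.4
   vertex 2.4 1.6 2.8
   vertex 3.6 4.0 2.0
  endloop
 endfacet
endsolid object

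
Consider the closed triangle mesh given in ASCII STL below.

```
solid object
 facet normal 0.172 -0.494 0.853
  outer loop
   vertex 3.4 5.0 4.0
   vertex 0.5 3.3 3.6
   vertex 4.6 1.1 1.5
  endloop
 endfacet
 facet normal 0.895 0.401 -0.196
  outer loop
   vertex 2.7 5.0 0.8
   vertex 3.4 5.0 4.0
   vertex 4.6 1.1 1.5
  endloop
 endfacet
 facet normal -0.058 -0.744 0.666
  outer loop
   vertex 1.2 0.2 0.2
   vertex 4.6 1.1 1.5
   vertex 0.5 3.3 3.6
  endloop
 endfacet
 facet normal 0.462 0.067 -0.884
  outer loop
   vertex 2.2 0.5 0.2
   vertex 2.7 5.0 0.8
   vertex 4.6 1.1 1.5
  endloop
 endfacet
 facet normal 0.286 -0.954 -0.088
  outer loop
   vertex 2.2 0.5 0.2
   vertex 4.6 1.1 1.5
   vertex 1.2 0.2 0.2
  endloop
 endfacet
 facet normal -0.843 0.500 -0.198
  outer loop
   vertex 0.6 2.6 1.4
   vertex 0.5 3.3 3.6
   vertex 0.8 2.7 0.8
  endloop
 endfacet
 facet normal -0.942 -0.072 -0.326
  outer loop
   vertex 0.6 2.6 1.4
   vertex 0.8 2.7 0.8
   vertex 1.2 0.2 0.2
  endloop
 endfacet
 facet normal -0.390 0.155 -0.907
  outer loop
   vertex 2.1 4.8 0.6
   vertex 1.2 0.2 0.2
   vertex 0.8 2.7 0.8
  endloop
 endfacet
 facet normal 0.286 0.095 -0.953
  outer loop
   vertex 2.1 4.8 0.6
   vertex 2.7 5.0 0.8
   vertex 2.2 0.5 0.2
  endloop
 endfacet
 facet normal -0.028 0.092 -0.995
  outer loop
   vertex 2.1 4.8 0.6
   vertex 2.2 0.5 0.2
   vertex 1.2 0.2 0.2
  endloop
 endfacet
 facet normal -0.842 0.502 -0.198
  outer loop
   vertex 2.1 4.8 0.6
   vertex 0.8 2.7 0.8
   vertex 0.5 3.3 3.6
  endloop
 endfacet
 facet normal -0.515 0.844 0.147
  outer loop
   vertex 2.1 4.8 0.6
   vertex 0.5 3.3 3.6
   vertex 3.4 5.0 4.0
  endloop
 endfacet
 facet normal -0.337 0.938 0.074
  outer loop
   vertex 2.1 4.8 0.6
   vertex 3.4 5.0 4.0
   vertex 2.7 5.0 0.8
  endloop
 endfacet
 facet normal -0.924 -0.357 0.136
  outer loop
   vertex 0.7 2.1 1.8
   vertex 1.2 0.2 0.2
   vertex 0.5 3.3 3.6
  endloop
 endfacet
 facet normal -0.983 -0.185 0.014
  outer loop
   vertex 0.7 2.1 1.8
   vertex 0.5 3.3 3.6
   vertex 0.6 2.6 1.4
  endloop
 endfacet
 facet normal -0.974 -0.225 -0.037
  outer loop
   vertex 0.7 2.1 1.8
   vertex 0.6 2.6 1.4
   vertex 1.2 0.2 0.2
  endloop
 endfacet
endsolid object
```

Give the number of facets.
16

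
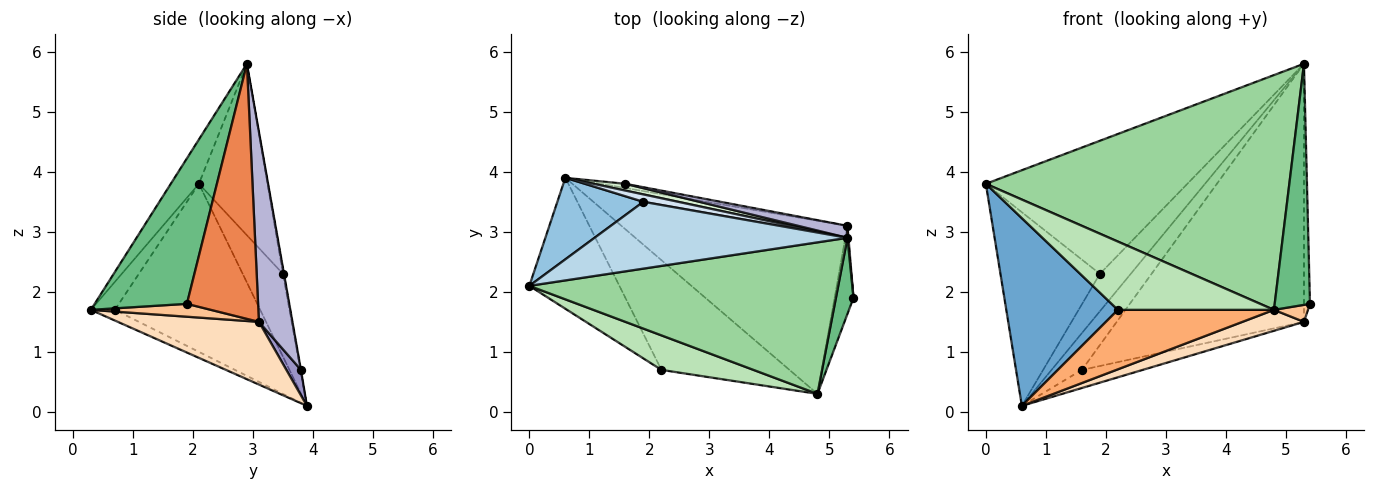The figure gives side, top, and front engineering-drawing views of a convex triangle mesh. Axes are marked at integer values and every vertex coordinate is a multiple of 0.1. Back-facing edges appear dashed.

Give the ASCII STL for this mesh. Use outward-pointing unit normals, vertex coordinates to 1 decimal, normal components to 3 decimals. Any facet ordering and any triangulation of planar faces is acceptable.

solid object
 facet normal -0.730 -0.561 -0.391
  outer loop
   vertex 2.2 0.7 1.7
   vertex 0.0 2.1 3.8
   vertex 0.6 3.9 0.1
  endloop
 endfacet
 facet normal -0.349 0.864 0.363
  outer loop
   vertex 1.9 3.5 2.3
   vertex 0.6 3.9 0.1
   vertex 0.0 2.1 3.8
  endloop
 endfacet
 facet normal -0.291 0.855 0.429
  outer loop
   vertex 1.9 3.5 2.3
   vertex 0.0 2.1 3.8
   vertex 5.3 2.9 5.8
  endloop
 endfacet
 facet normal -0.027 0.981 0.194
  outer loop
   vertex 1.9 3.5 2.3
   vertex 5.3 2.9 5.8
   vertex 0.6 3.9 0.1
  endloop
 endfacet
 facet normal 0.996 0.084 0.004
  outer loop
   vertex 5.3 3.1 1.5
   vertex 5.3 2.9 5.8
   vertex 5.4 1.9 1.8
  endloop
 endfacet
 facet normal -0.073 -0.475 -0.877
  outer loop
   vertex 4.8 0.3 1.7
   vertex 2.2 0.7 1.7
   vertex 0.6 3.9 0.1
  endloop
 endfacet
 facet normal 0.556 -0.158 -0.816
  outer loop
   vertex 4.8 0.3 1.7
   vertex 5.3 3.1 1.5
   vertex 5.4 1.9 1.8
  endloop
 endfacet
 facet normal 0.265 -0.116 -0.957
  outer loop
   vertex 4.8 0.3 1.7
   vertex 0.6 3.9 0.1
   vertex 5.3 3.1 1.5
  endloop
 endfacet
 facet normal 0.928 -0.355 0.112
  outer loop
   vertex 4.8 0.3 1.7
   vertex 5.4 1.9 1.8
   vertex 5.3 2.9 5.8
  endloop
 endfacet
 facet normal -0.078 -0.838 0.541
  outer loop
   vertex 4.8 0.3 1.7
   vertex 5.3 2.9 5.8
   vertex 0.0 2.1 3.8
  endloop
 endfacet
 facet normal -0.136 -0.884 0.447
  outer loop
   vertex 4.8 0.3 1.7
   vertex 0.0 2.1 3.8
   vertex 2.2 0.7 1.7
  endloop
 endfacet
 facet normal -0.010 0.983 0.181
  outer loop
   vertex 1.6 3.8 0.7
   vertex 0.6 3.9 0.1
   vertex 5.3 2.9 5.8
  endloop
 endfacet
 facet normal 0.227 0.949 -0.220
  outer loop
   vertex 1.6 3.8 0.7
   vertex 5.3 3.1 1.5
   vertex 0.6 3.9 0.1
  endloop
 endfacet
 facet normal 0.176 0.983 0.046
  outer loop
   vertex 1.6 3.8 0.7
   vertex 5.3 2.9 5.8
   vertex 5.3 3.1 1.5
  endloop
 endfacet
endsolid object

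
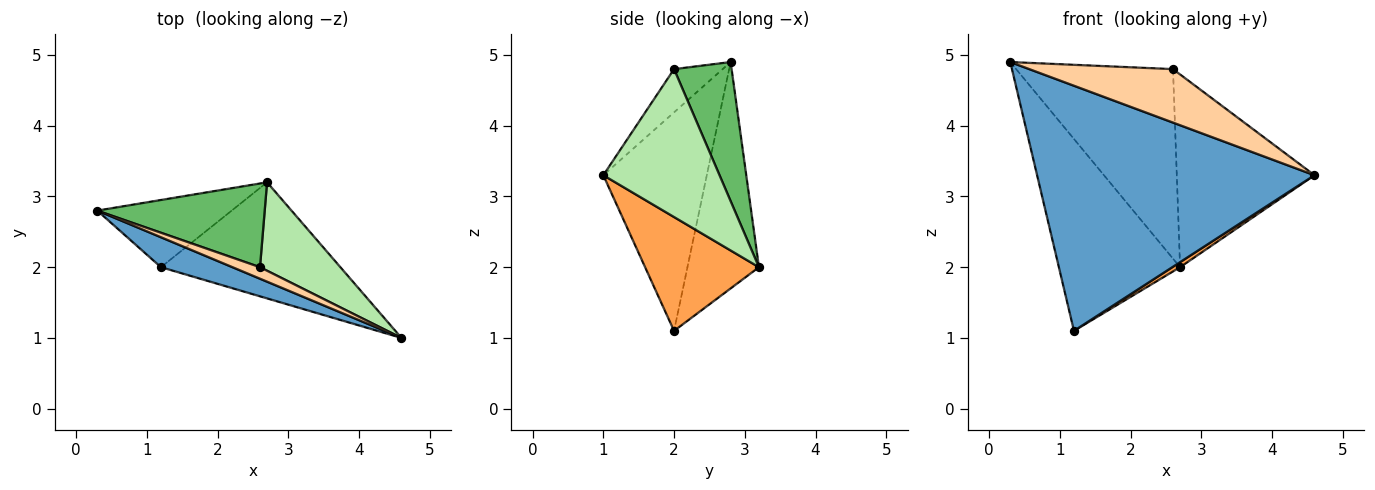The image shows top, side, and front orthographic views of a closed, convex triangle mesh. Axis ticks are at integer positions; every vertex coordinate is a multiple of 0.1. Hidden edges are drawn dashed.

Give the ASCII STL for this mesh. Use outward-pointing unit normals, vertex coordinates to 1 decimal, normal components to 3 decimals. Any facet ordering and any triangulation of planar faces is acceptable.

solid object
 facet normal -0.347 -0.931 0.114
  outer loop
   vertex 1.2 2.0 1.1
   vertex 4.6 1.0 3.3
   vertex 0.3 2.8 4.9
  endloop
 endfacet
 facet normal -0.486 0.825 -0.289
  outer loop
   vertex 1.2 2.0 1.1
   vertex 0.3 2.8 4.9
   vertex 2.7 3.2 2.0
  endloop
 endfacet
 facet normal 0.535 -0.036 -0.844
  outer loop
   vertex 1.2 2.0 1.1
   vertex 2.7 3.2 2.0
   vertex 4.6 1.0 3.3
  endloop
 endfacet
 facet normal -0.314 -0.928 0.200
  outer loop
   vertex 2.6 2.0 4.8
   vertex 0.3 2.8 4.9
   vertex 4.6 1.0 3.3
  endloop
 endfacet
 facet normal 0.318 0.867 0.383
  outer loop
   vertex 2.6 2.0 4.8
   vertex 2.7 3.2 2.0
   vertex 0.3 2.8 4.9
  endloop
 endfacet
 facet normal 0.609 0.721 0.331
  outer loop
   vertex 2.6 2.0 4.8
   vertex 4.6 1.0 3.3
   vertex 2.7 3.2 2.0
  endloop
 endfacet
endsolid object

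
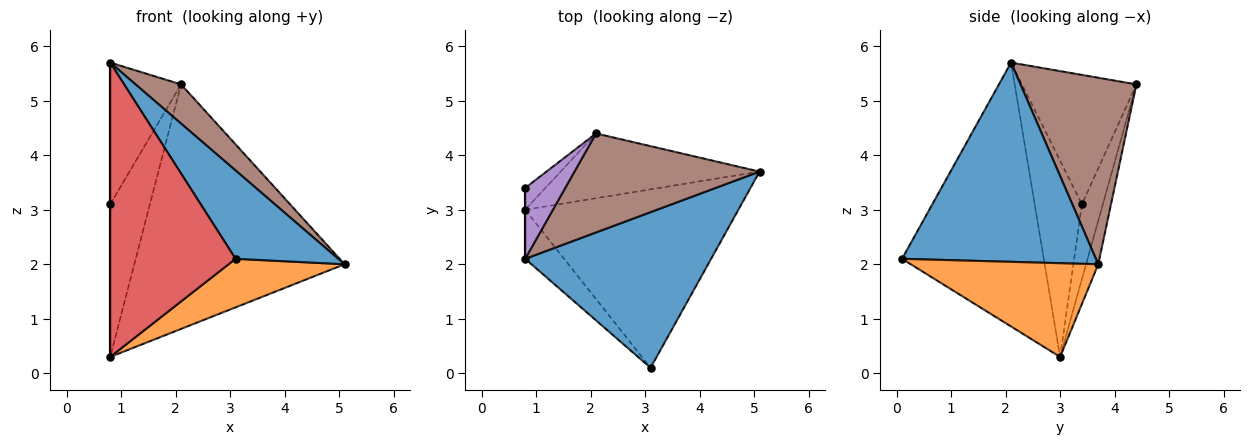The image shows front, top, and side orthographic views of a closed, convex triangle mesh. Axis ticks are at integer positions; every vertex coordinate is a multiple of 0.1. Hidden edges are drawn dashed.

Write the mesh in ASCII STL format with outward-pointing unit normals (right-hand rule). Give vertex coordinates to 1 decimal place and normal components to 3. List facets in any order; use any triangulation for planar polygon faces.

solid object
 facet normal 0.682 -0.361 0.636
  outer loop
   vertex 0.8 2.1 5.7
   vertex 3.1 0.1 2.1
   vertex 5.1 3.7 2.0
  endloop
 endfacet
 facet normal 0.391 -0.242 -0.888
  outer loop
   vertex 0.8 3.0 0.3
   vertex 5.1 3.7 2.0
   vertex 3.1 0.1 2.1
  endloop
 endfacet
 facet normal -1.000 0.000 0.000
  outer loop
   vertex 0.8 3.0 0.3
   vertex 0.8 2.1 5.7
   vertex 0.8 3.4 3.1
  endloop
 endfacet
 facet normal -0.744 -0.659 -0.110
  outer loop
   vertex 0.8 3.0 0.3
   vertex 3.1 0.1 2.1
   vertex 0.8 2.1 5.7
  endloop
 endfacet
 facet normal -0.822 0.509 0.255
  outer loop
   vertex 2.1 4.4 5.3
   vertex 0.8 3.4 3.1
   vertex 0.8 2.1 5.7
  endloop
 endfacet
 facet normal 0.684 -0.268 0.679
  outer loop
   vertex 2.1 4.4 5.3
   vertex 0.8 2.1 5.7
   vertex 5.1 3.7 2.0
  endloop
 endfacet
 facet normal -0.463 0.878 -0.125
  outer loop
   vertex 2.1 4.4 5.3
   vertex 0.8 3.0 0.3
   vertex 0.8 3.4 3.1
  endloop
 endfacet
 facet normal -0.056 0.965 -0.256
  outer loop
   vertex 2.1 4.4 5.3
   vertex 5.1 3.7 2.0
   vertex 0.8 3.0 0.3
  endloop
 endfacet
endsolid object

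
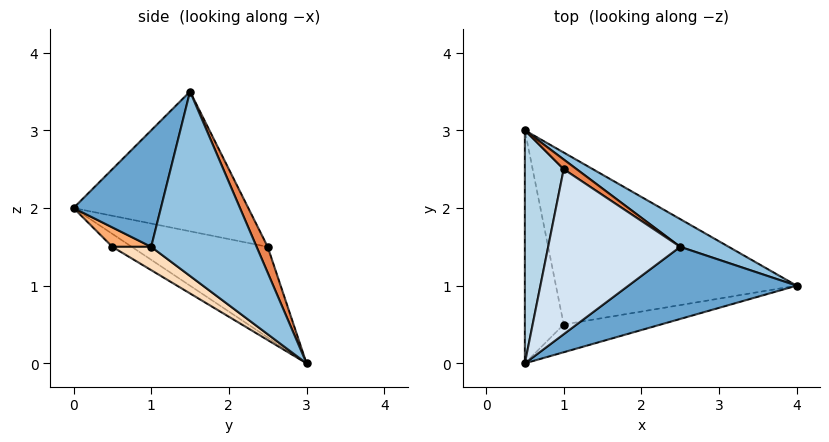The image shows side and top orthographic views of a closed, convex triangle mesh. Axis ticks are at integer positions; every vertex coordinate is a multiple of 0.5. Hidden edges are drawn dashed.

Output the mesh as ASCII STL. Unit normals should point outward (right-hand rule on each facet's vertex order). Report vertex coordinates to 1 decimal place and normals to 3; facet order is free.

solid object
 facet normal 0.304 -0.845 0.439
  outer loop
   vertex 2.5 1.5 3.5
   vertex 0.5 0.0 2.0
   vertex 4.0 1.0 1.5
  endloop
 endfacet
 facet normal 0.454 0.883 0.119
  outer loop
   vertex 2.5 1.5 3.5
   vertex 4.0 1.0 1.5
   vertex 0.5 3.0 0.0
  endloop
 endfacet
 facet normal -0.889 0.254 0.381
  outer loop
   vertex 1.0 2.5 1.5
   vertex 0.5 3.0 0.0
   vertex 0.5 0.0 2.0
  endloop
 endfacet
 facet normal -0.700 0.272 0.661
  outer loop
   vertex 1.0 2.5 1.5
   vertex 0.5 0.0 2.0
   vertex 2.5 1.5 3.5
  endloop
 endfacet
 facet normal 0.365 0.913 0.183
  outer loop
   vertex 1.0 2.5 1.5
   vertex 2.5 1.5 3.5
   vertex 0.5 3.0 0.0
  endloop
 endfacet
 facet normal 0.127 -0.762 -0.635
  outer loop
   vertex 1.0 0.5 1.5
   vertex 4.0 1.0 1.5
   vertex 0.5 0.0 2.0
  endloop
 endfacet
 facet normal -0.267 -0.535 -0.802
  outer loop
   vertex 1.0 0.5 1.5
   vertex 0.5 0.0 2.0
   vertex 0.5 3.0 0.0
  endloop
 endfacet
 facet normal 0.083 -0.500 -0.862
  outer loop
   vertex 1.0 0.5 1.5
   vertex 0.5 3.0 0.0
   vertex 4.0 1.0 1.5
  endloop
 endfacet
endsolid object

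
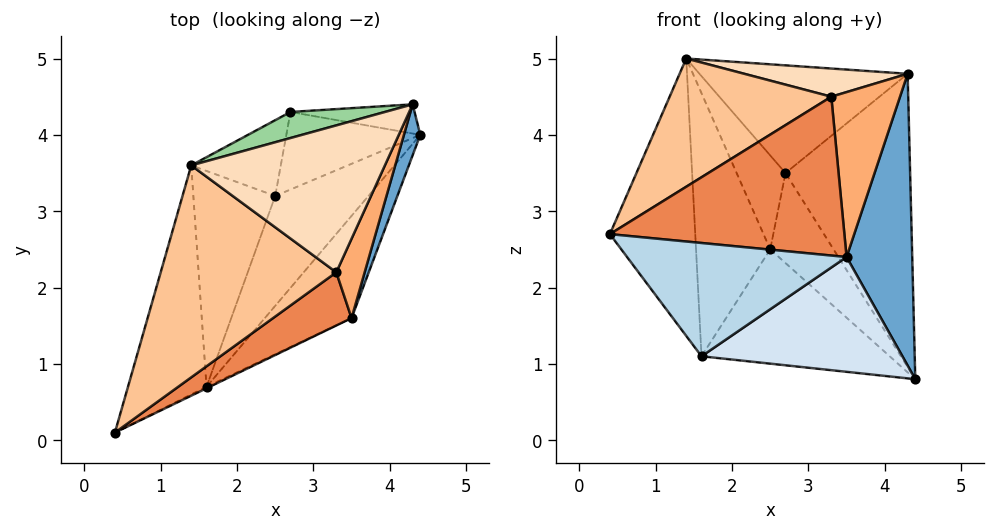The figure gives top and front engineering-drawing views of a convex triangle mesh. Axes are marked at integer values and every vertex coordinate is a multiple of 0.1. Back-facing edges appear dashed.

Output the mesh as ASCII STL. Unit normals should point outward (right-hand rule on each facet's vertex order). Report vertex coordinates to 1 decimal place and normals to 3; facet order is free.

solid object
 facet normal 0.946 -0.318 0.055
  outer loop
   vertex 3.5 1.6 2.4
   vertex 4.4 4.0 0.8
   vertex 4.3 4.4 4.8
  endloop
 endfacet
 facet normal -0.777 0.485 -0.401
  outer loop
   vertex 1.6 0.7 1.1
   vertex 0.4 0.1 2.7
   vertex 1.4 3.6 5.0
  endloop
 endfacet
 facet normal 0.435 -0.901 -0.012
  outer loop
   vertex 1.6 0.7 1.1
   vertex 3.5 1.6 2.4
   vertex 0.4 0.1 2.7
  endloop
 endfacet
 facet normal 0.629 -0.581 -0.517
  outer loop
   vertex 1.6 0.7 1.1
   vertex 4.4 4.0 0.8
   vertex 3.5 1.6 2.4
  endloop
 endfacet
 facet normal 0.440 -0.852 0.285
  outer loop
   vertex 3.3 2.2 4.5
   vertex 0.4 0.1 2.7
   vertex 3.5 1.6 2.4
  endloop
 endfacet
 facet normal 0.880 -0.428 0.206
  outer loop
   vertex 3.3 2.2 4.5
   vertex 3.5 1.6 2.4
   vertex 4.3 4.4 4.8
  endloop
 endfacet
 facet normal -0.154 -0.511 0.845
  outer loop
   vertex 3.3 2.2 4.5
   vertex 1.4 3.6 5.0
   vertex 0.4 0.1 2.7
  endloop
 endfacet
 facet normal 0.119 -0.187 0.975
  outer loop
   vertex 3.3 2.2 4.5
   vertex 4.3 4.4 4.8
   vertex 1.4 3.6 5.0
  endloop
 endfacet
 facet normal 0.018 0.995 -0.099
  outer loop
   vertex 2.7 4.3 3.5
   vertex 4.3 4.4 4.8
   vertex 4.4 4.0 0.8
  endloop
 endfacet
 facet normal -0.244 0.942 0.228
  outer loop
   vertex 2.7 4.3 3.5
   vertex 1.4 3.6 5.0
   vertex 4.3 4.4 4.8
  endloop
 endfacet
 facet normal -0.758 0.505 -0.414
  outer loop
   vertex 2.5 3.2 2.5
   vertex 1.6 0.7 1.1
   vertex 1.4 3.6 5.0
  endloop
 endfacet
 facet normal -0.753 0.512 -0.413
  outer loop
   vertex 2.5 3.2 2.5
   vertex 1.4 3.6 5.0
   vertex 2.7 4.3 3.5
  endloop
 endfacet
 facet normal -0.679 0.529 -0.509
  outer loop
   vertex 2.5 3.2 2.5
   vertex 4.4 4.0 0.8
   vertex 1.6 0.7 1.1
  endloop
 endfacet
 facet normal -0.670 0.562 -0.484
  outer loop
   vertex 2.5 3.2 2.5
   vertex 2.7 4.3 3.5
   vertex 4.4 4.0 0.8
  endloop
 endfacet
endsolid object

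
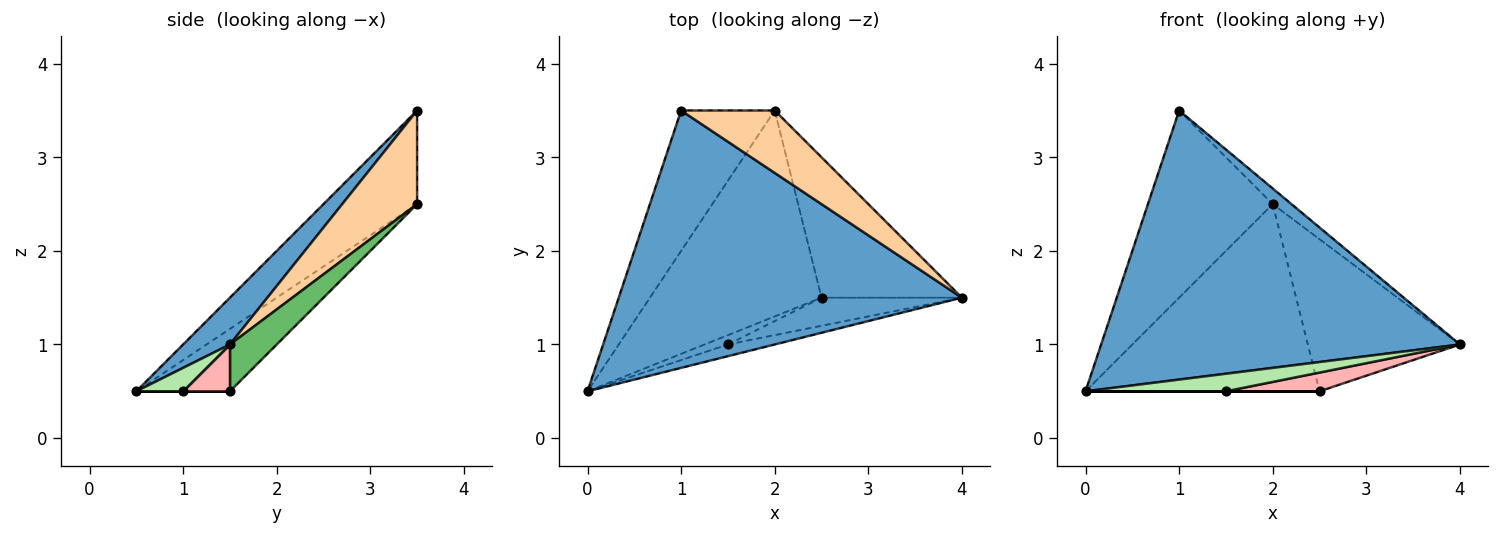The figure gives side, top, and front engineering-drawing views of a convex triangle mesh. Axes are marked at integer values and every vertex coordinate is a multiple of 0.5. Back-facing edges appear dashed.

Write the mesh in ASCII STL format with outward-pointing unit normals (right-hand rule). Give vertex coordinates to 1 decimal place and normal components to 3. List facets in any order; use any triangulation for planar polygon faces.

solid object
 facet normal 0.094 -0.719 0.688
  outer loop
   vertex 1.0 3.5 3.5
   vertex 0.0 0.5 0.5
   vertex 4.0 1.5 1.0
  endloop
 endfacet
 facet normal -0.514 0.686 -0.514
  outer loop
   vertex 2.0 3.5 2.5
   vertex 0.0 0.5 0.5
   vertex 1.0 3.5 3.5
  endloop
 endfacet
 facet normal -0.260 0.650 -0.715
  outer loop
   vertex 2.0 3.5 2.5
   vertex 2.5 1.5 0.5
   vertex 0.0 0.5 0.5
  endloop
 endfacet
 facet normal 0.696 0.174 0.696
  outer loop
   vertex 2.0 3.5 2.5
   vertex 1.0 3.5 3.5
   vertex 4.0 1.5 1.0
  endloop
 endfacet
 facet normal 0.221 0.717 -0.662
  outer loop
   vertex 2.0 3.5 2.5
   vertex 4.0 1.5 1.0
   vertex 2.5 1.5 0.5
  endloop
 endfacet
 facet normal 0.267 -0.802 -0.535
  outer loop
   vertex 1.5 1.0 0.5
   vertex 4.0 1.5 1.0
   vertex 0.0 0.5 0.5
  endloop
 endfacet
 facet normal 0.000 0.000 -1.000
  outer loop
   vertex 1.5 1.0 0.5
   vertex 0.0 0.5 0.5
   vertex 2.5 1.5 0.5
  endloop
 endfacet
 facet normal 0.267 -0.535 -0.802
  outer loop
   vertex 1.5 1.0 0.5
   vertex 2.5 1.5 0.5
   vertex 4.0 1.5 1.0
  endloop
 endfacet
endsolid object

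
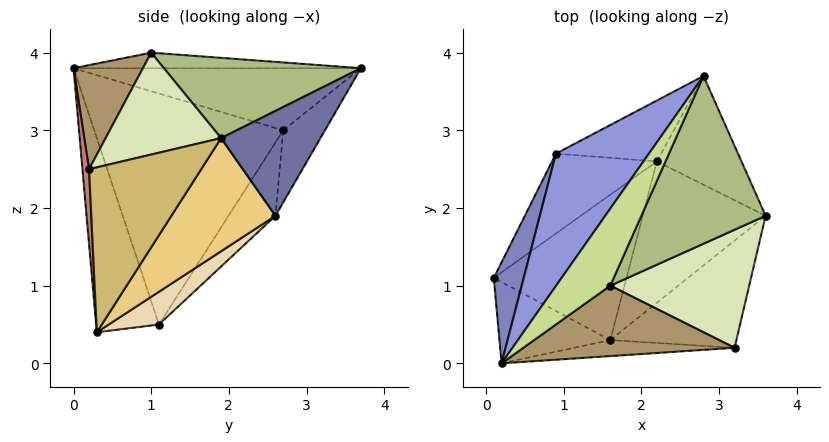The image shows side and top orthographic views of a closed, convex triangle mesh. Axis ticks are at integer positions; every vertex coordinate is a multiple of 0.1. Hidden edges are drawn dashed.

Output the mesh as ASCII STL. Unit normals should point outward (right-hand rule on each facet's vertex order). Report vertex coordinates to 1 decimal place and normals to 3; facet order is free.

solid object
 facet normal 0.650 0.551 -0.524
  outer loop
   vertex 2.2 2.6 1.9
   vertex 2.8 3.7 3.8
   vertex 3.6 1.9 2.9
  endloop
 endfacet
 facet normal -0.951 0.283 0.123
  outer loop
   vertex 0.9 2.7 3.0
   vertex 0.1 1.1 0.5
   vertex 0.2 0.0 3.8
  endloop
 endfacet
 facet normal -0.518 0.364 0.775
  outer loop
   vertex 0.9 2.7 3.0
   vertex 0.2 0.0 3.8
   vertex 2.8 3.7 3.8
  endloop
 endfacet
 facet normal -0.308 0.843 -0.441
  outer loop
   vertex 0.9 2.7 3.0
   vertex 2.2 2.6 1.9
   vertex 0.1 1.1 0.5
  endloop
 endfacet
 facet normal -0.282 0.866 -0.412
  outer loop
   vertex 0.9 2.7 3.0
   vertex 2.8 3.7 3.8
   vertex 2.2 2.6 1.9
  endloop
 endfacet
 facet normal 0.534 -0.176 0.827
  outer loop
   vertex 1.6 1.0 4.0
   vertex 3.6 1.9 2.9
   vertex 2.8 3.7 3.8
  endloop
 endfacet
 facet normal -0.271 0.190 0.944
  outer loop
   vertex 1.6 1.0 4.0
   vertex 2.8 3.7 3.8
   vertex 0.2 0.0 3.8
  endloop
 endfacet
 facet normal 0.562 -0.312 0.766
  outer loop
   vertex 1.6 1.0 4.0
   vertex 3.2 0.2 2.5
   vertex 3.6 1.9 2.9
  endloop
 endfacet
 facet normal 0.345 -0.624 0.701
  outer loop
   vertex 1.6 1.0 4.0
   vertex 0.2 0.0 3.8
   vertex 3.2 0.2 2.5
  endloop
 endfacet
 facet normal 0.794 -0.044 -0.607
  outer loop
   vertex 1.6 0.3 0.4
   vertex 3.6 1.9 2.9
   vertex 3.2 0.2 2.5
  endloop
 endfacet
 facet normal 0.648 0.290 -0.704
  outer loop
   vertex 1.6 0.3 0.4
   vertex 2.2 2.6 1.9
   vertex 3.6 1.9 2.9
  endloop
 endfacet
 facet normal 0.208 0.496 -0.843
  outer loop
   vertex 1.6 0.3 0.4
   vertex 0.1 1.1 0.5
   vertex 2.2 2.6 1.9
  endloop
 endfacet
 facet normal -0.467 -0.843 -0.267
  outer loop
   vertex 1.6 0.3 0.4
   vertex 0.2 0.0 3.8
   vertex 0.1 1.1 0.5
  endloop
 endfacet
 facet normal 0.034 -0.997 -0.074
  outer loop
   vertex 1.6 0.3 0.4
   vertex 3.2 0.2 2.5
   vertex 0.2 0.0 3.8
  endloop
 endfacet
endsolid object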